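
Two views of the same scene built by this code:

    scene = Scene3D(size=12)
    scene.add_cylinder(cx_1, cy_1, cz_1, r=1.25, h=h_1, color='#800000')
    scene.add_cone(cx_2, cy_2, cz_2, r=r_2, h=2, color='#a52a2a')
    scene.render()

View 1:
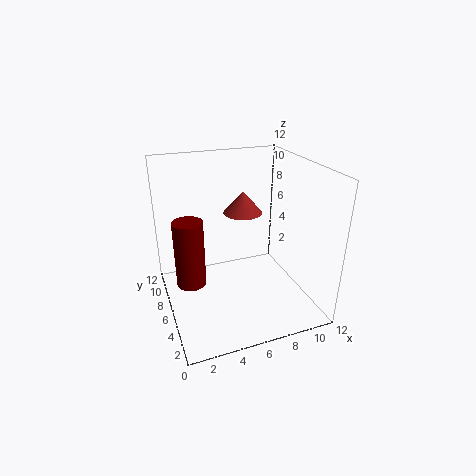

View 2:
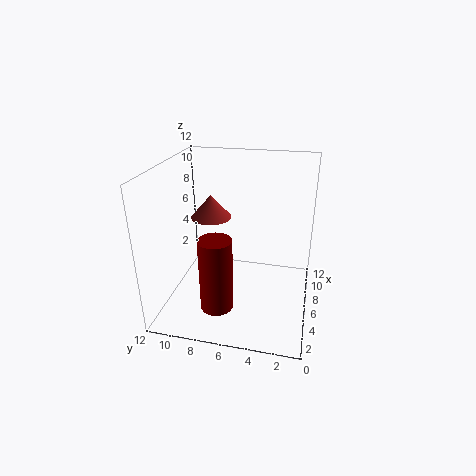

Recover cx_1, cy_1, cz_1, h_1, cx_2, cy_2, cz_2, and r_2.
cx_1 = 2
cy_1 = 6.75
cz_1 = 2
h_1 = 5.75
cx_2 = 7.5
cy_2 = 8.75
cz_2 = 7
r_2 = 1.75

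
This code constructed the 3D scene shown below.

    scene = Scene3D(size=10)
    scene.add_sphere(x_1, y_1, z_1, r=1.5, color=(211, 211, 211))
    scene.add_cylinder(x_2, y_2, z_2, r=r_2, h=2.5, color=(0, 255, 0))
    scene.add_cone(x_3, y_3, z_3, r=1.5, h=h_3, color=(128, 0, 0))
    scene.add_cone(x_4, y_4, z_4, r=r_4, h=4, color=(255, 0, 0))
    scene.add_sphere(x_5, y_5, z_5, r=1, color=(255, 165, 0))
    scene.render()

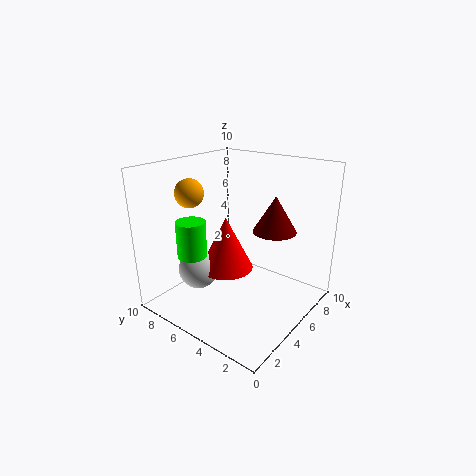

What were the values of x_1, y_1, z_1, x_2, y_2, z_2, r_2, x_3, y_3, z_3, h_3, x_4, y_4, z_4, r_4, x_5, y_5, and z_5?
x_1 = 4; y_1 = 8; z_1 = 2; x_2 = 2.5; y_2 = 7; z_2 = 4; r_2 = 1; x_3 = 6.5; y_3 = 3; z_3 = 5.5; h_3 = 2.5; x_4 = 5.5; y_4 = 6.5; z_4 = 2; r_4 = 2; x_5 = 3.5; y_5 = 8; z_5 = 8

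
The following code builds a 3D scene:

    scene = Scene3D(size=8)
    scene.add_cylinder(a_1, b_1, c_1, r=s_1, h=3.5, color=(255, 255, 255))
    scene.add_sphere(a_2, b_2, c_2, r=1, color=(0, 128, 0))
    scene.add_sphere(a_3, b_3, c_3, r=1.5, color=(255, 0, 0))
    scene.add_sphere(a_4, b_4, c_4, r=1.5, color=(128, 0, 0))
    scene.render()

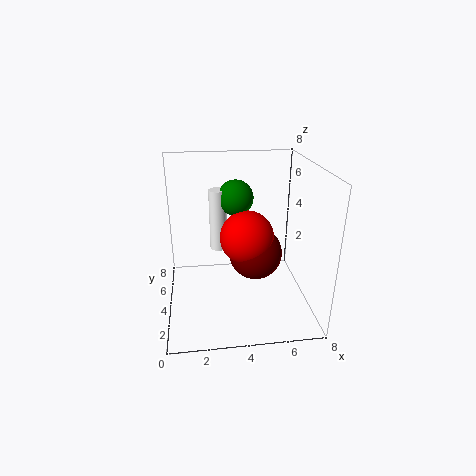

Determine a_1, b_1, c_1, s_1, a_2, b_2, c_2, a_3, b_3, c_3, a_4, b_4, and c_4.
a_1 = 3, b_1 = 5, c_1 = 3, s_1 = 0.5, a_2 = 4, b_2 = 5, c_2 = 6, a_3 = 4.5, b_3 = 4, c_3 = 4, a_4 = 5, b_4 = 4, c_4 = 3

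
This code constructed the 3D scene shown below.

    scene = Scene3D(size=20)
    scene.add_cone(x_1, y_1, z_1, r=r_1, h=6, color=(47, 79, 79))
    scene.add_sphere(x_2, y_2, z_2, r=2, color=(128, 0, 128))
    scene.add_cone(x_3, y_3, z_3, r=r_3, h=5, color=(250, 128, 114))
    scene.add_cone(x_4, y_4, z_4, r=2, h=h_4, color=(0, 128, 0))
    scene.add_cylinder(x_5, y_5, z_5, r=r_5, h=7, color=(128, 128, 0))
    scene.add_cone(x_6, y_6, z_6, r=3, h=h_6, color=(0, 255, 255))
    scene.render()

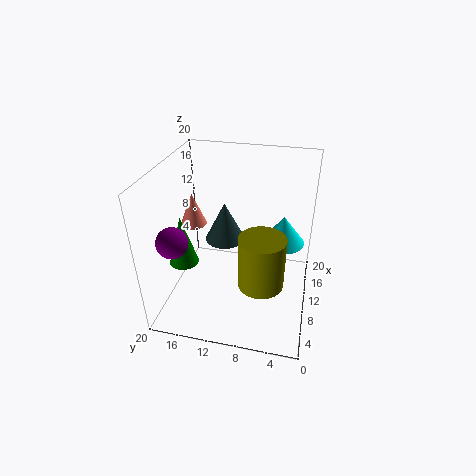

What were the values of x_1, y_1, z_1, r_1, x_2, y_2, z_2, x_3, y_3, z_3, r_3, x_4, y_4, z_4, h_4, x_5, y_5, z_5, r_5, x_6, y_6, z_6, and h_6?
x_1 = 14; y_1 = 13; z_1 = 7; r_1 = 3; x_2 = 4; y_2 = 17; z_2 = 12; x_3 = 14; y_3 = 18; z_3 = 9; r_3 = 2; x_4 = 7; y_4 = 17; z_4 = 7; h_4 = 7; x_5 = 6; y_5 = 6; z_5 = 6; r_5 = 3; x_6 = 12; y_6 = 4; z_6 = 9; h_6 = 4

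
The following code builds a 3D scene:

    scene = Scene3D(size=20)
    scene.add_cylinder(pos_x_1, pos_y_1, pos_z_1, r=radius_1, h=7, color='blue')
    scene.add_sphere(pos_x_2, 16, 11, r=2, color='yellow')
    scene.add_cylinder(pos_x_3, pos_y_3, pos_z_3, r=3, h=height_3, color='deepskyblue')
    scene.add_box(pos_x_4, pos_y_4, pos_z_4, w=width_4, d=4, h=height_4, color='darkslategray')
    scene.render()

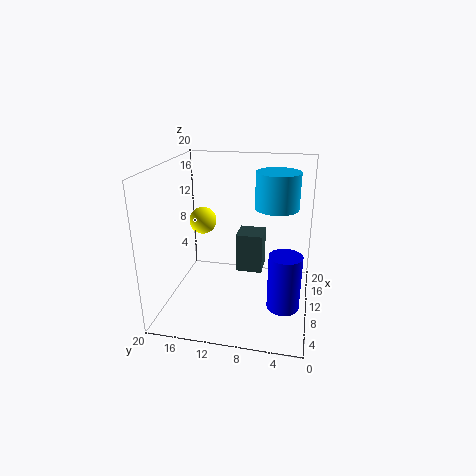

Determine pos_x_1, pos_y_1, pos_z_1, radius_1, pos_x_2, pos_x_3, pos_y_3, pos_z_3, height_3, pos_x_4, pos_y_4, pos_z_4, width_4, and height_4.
pos_x_1 = 4
pos_y_1 = 3
pos_z_1 = 4
radius_1 = 2
pos_x_2 = 13
pos_x_3 = 12
pos_y_3 = 5
pos_z_3 = 14
height_3 = 5
pos_x_4 = 13
pos_y_4 = 7
pos_z_4 = 3
width_4 = 4
height_4 = 6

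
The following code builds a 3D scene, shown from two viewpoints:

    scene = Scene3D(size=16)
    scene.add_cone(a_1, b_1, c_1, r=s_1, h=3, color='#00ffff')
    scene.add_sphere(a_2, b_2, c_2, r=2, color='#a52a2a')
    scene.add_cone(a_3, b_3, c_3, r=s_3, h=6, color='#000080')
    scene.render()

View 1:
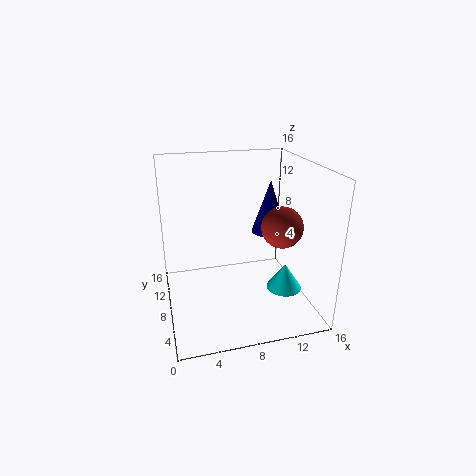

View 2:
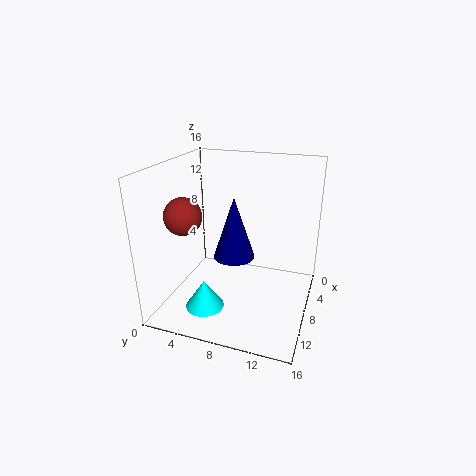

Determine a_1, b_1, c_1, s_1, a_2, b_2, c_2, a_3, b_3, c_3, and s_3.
a_1 = 13, b_1 = 6, c_1 = 2, s_1 = 2, a_2 = 11, b_2 = 3, c_2 = 11, a_3 = 12, b_3 = 9, c_3 = 8, s_3 = 2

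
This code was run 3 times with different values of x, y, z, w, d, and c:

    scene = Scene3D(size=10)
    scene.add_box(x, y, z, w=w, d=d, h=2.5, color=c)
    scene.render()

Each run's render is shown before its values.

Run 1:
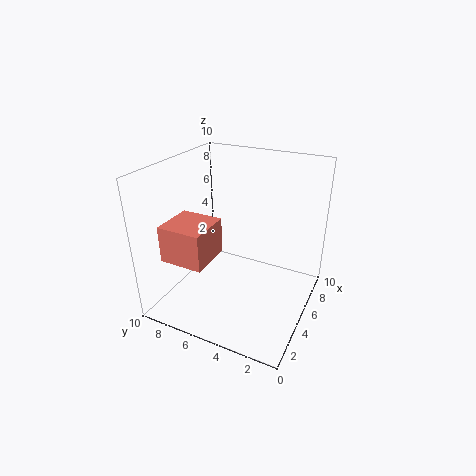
x = 1.5
y = 6
z = 4
w = 3
d = 3
c = 'salmon'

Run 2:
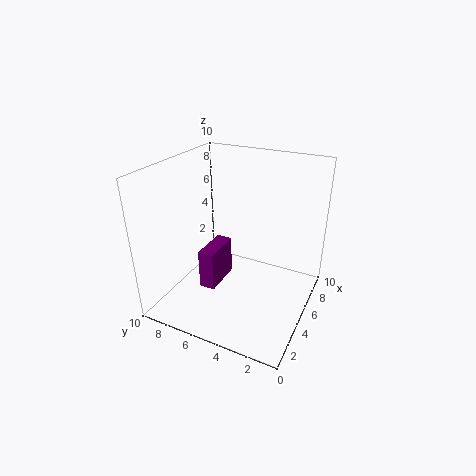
x = 1.5
y = 5
z = 3
w = 2.5
d = 1
c = 'purple'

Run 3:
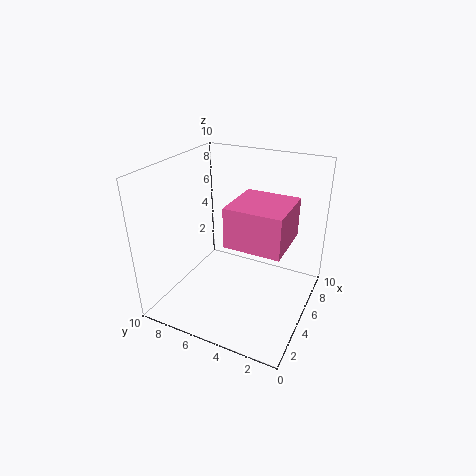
x = 2
y = 1
z = 6
w = 3.5
d = 3.5
c = 'hotpink'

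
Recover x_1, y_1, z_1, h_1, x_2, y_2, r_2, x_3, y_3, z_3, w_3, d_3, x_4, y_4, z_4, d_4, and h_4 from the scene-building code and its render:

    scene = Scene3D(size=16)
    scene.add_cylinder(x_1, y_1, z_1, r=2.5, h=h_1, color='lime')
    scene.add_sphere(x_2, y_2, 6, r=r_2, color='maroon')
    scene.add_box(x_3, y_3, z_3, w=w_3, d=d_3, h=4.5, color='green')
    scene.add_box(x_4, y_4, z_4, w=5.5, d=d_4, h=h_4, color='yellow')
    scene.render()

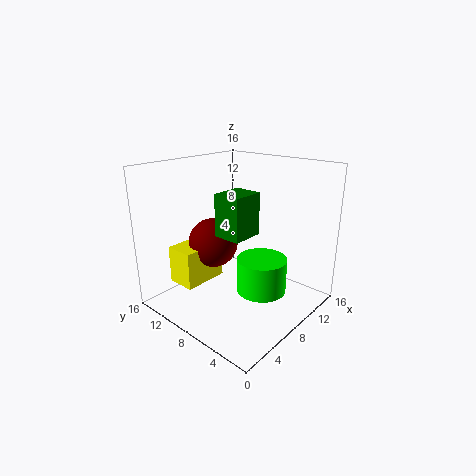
x_1 = 6.5, y_1 = 3.5, z_1 = 4, h_1 = 3.5, x_2 = 8.5, y_2 = 12.5, r_2 = 3, x_3 = 5, y_3 = 5.5, z_3 = 9, w_3 = 3.5, d_3 = 3, x_4 = 4, y_4 = 12, z_4 = 1.5, d_4 = 3.5, h_4 = 4.5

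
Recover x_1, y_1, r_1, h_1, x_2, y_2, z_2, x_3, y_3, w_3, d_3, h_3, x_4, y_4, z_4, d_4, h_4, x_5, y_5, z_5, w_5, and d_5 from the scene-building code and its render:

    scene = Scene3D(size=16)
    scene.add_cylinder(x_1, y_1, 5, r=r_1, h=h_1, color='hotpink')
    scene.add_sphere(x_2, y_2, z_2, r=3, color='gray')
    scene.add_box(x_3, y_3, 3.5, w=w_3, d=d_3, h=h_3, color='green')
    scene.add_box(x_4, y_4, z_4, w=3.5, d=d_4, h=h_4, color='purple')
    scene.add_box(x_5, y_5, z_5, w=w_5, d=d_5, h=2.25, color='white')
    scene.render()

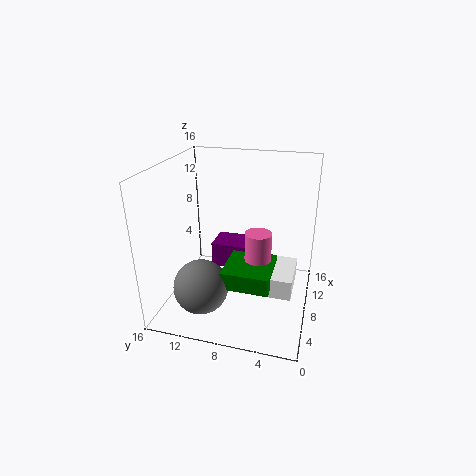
x_1 = 8.25, y_1 = 5.75, r_1 = 1.5, h_1 = 3.75, x_2 = 4.5, y_2 = 11.25, z_2 = 3.25, x_3 = 4.25, y_3 = 3.75, w_3 = 5.5, d_3 = 5.25, h_3 = 2, x_4 = 9.5, y_4 = 7.5, z_4 = 3, d_4 = 4.25, h_4 = 3, x_5 = 5.25, y_5 = 1.5, z_5 = 2.75, w_5 = 5.25, d_5 = 5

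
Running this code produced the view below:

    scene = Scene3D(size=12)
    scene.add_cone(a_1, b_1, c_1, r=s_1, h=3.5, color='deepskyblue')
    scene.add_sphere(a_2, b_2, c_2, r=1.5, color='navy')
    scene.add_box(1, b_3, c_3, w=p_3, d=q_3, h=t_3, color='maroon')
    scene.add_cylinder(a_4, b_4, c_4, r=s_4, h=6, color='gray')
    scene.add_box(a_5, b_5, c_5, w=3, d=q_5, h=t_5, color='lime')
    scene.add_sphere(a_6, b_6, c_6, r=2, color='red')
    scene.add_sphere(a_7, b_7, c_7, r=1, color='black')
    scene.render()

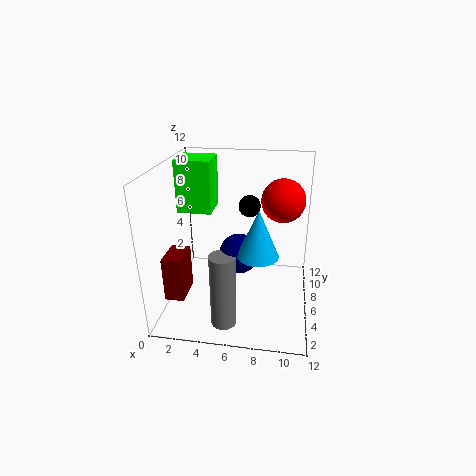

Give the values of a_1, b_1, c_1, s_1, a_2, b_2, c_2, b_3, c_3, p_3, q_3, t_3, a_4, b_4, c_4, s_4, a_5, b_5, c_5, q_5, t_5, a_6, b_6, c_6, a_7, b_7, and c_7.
a_1 = 8, b_1 = 2.5, c_1 = 6.5, s_1 = 1.5, a_2 = 6.5, b_2 = 3.5, c_2 = 6, b_3 = 1.5, c_3 = 2.5, p_3 = 1.5, q_3 = 2.5, t_3 = 3.5, a_4 = 5.5, b_4 = 2, c_4 = 0.5, s_4 = 1, a_5 = 0.5, b_5 = 7, c_5 = 7.5, q_5 = 3, t_5 = 4.5, a_6 = 9.5, b_6 = 10, c_6 = 8, a_7 = 6.5, b_7 = 9.5, c_7 = 7.5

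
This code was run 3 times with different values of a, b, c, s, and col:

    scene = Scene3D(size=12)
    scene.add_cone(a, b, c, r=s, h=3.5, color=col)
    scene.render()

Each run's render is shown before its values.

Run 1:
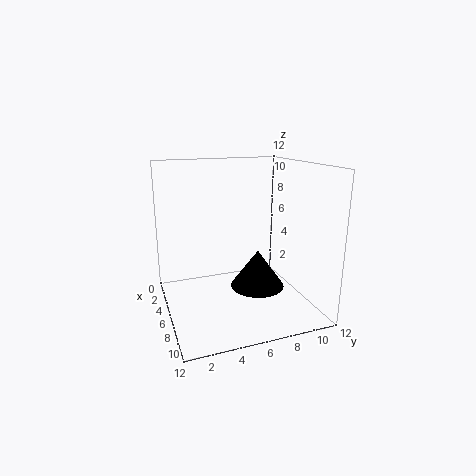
a = 4.5; b = 8.5; c = 0.5; s = 2.5; col = 'black'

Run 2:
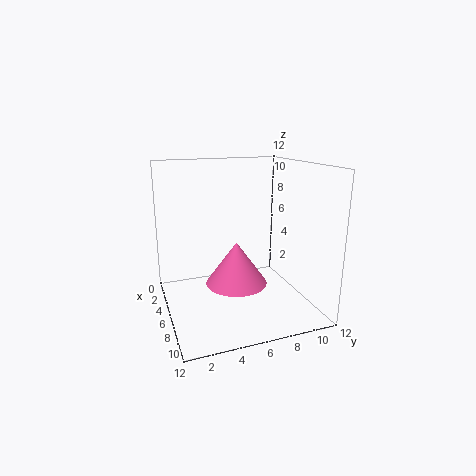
a = 7; b = 5.5; c = 2.5; s = 2.5; col = 'hotpink'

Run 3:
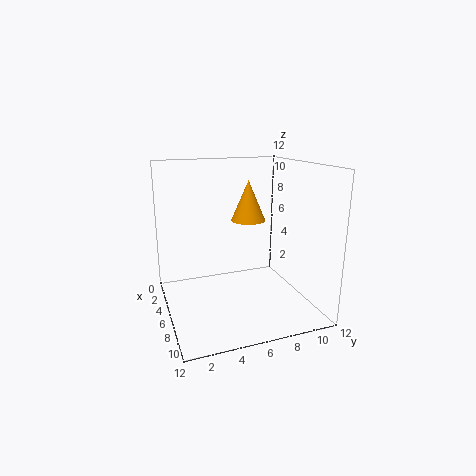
a = 4.5; b = 7.5; c = 7; s = 1.5; col = 'orange'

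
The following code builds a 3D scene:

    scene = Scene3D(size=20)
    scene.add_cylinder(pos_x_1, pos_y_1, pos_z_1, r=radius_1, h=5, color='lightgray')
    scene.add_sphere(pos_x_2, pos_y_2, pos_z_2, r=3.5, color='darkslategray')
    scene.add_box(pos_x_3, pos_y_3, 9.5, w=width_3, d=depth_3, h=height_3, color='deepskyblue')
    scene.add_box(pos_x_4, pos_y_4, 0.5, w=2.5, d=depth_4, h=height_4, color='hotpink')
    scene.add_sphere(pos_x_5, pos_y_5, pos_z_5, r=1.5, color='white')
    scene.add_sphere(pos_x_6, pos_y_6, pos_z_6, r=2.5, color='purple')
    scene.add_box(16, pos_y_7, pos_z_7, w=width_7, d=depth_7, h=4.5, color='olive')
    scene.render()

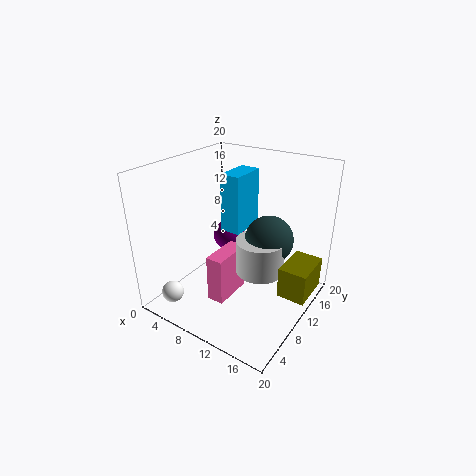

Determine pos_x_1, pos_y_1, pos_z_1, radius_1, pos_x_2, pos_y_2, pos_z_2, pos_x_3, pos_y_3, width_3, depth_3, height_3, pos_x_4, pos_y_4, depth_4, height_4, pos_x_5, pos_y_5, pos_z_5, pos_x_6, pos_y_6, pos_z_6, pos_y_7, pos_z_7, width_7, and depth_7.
pos_x_1 = 12.5
pos_y_1 = 12
pos_z_1 = 4.5
radius_1 = 3.5
pos_x_2 = 13
pos_y_2 = 13.5
pos_z_2 = 9
pos_x_3 = 6
pos_y_3 = 11.5
width_3 = 3
depth_3 = 5.5
height_3 = 8.5
pos_x_4 = 7
pos_y_4 = 6.5
depth_4 = 6
height_4 = 7
pos_x_5 = 4
pos_y_5 = 2.5
pos_z_5 = 3
pos_x_6 = 4.5
pos_y_6 = 15.5
pos_z_6 = 6.5
pos_y_7 = 11
pos_z_7 = 2
width_7 = 4
depth_7 = 6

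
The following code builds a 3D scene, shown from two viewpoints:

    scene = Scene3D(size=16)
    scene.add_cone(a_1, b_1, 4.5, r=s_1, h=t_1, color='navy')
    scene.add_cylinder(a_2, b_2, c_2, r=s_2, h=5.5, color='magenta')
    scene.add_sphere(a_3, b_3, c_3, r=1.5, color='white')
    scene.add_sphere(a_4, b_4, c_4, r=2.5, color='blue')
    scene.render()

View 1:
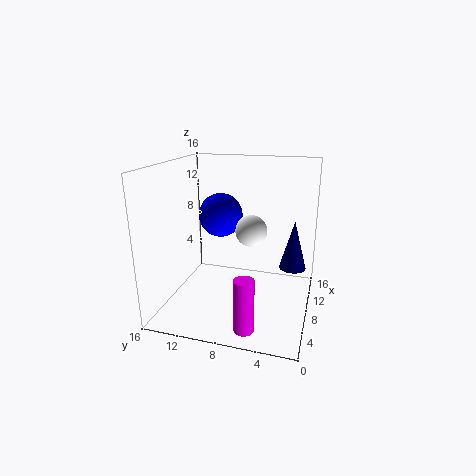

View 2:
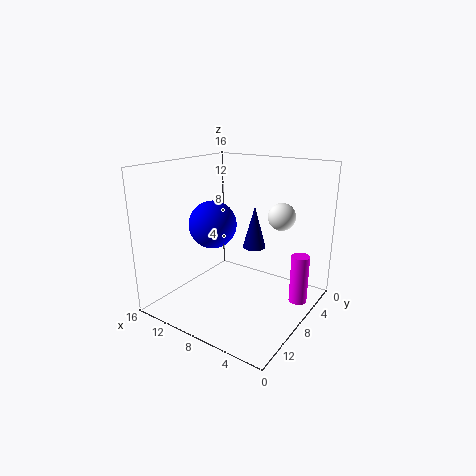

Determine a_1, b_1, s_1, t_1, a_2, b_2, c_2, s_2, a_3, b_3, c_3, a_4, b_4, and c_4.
a_1 = 9.5
b_1 = 2
s_1 = 1.5
t_1 = 5.5
a_2 = 1.5
b_2 = 5.5
c_2 = 1
s_2 = 1
a_3 = 4
b_3 = 5.5
c_3 = 10.5
a_4 = 9.5
b_4 = 10.5
c_4 = 10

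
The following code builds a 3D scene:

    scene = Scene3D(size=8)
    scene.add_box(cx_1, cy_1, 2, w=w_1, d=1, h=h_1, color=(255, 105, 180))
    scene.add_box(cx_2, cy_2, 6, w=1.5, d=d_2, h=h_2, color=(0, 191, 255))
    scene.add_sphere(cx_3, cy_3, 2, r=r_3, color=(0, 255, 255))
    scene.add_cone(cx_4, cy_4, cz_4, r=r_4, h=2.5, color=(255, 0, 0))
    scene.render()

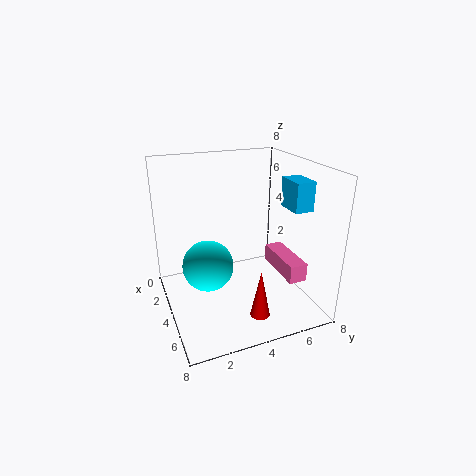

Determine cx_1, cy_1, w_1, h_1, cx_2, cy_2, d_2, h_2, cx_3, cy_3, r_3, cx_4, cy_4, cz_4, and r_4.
cx_1 = 3.5
cy_1 = 6
w_1 = 3
h_1 = 1
cx_2 = 5
cy_2 = 6
d_2 = 1
h_2 = 1.5
cx_3 = 3
cy_3 = 2.5
r_3 = 1.5
cx_4 = 7
cy_4 = 4
cz_4 = 1
r_4 = 0.5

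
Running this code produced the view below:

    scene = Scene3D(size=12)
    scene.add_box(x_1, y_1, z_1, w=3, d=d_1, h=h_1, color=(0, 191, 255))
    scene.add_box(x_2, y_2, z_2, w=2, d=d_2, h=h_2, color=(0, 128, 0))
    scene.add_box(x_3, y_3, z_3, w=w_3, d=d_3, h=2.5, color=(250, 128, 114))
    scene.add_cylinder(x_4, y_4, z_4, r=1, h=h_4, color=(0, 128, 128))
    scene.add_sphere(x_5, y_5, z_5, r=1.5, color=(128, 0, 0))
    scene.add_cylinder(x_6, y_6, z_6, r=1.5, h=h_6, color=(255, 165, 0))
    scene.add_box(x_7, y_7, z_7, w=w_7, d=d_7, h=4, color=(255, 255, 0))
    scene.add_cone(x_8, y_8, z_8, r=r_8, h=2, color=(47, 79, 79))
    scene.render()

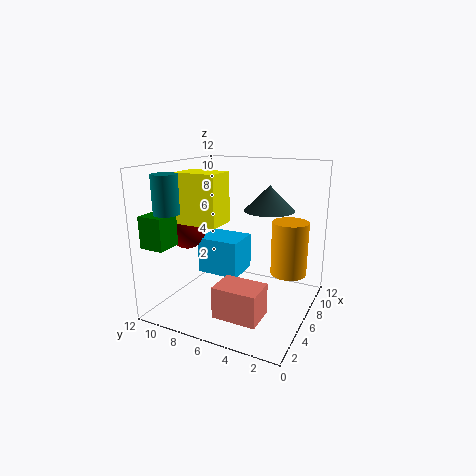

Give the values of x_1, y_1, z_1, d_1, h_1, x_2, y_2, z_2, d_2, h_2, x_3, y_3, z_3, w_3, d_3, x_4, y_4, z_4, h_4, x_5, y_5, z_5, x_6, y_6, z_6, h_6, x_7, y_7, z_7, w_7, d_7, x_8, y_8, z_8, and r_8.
x_1 = 4.5, y_1 = 5.5, z_1 = 3, d_1 = 3.5, h_1 = 3, x_2 = 0.5, y_2 = 9.5, z_2 = 6, d_2 = 2, h_2 = 2.5, x_3 = 1.5, y_3 = 2.5, z_3 = 1, w_3 = 2.5, d_3 = 3.5, x_4 = 2, y_4 = 10, z_4 = 8.5, h_4 = 3, x_5 = 4.5, y_5 = 10, z_5 = 6.5, x_6 = 7.5, y_6 = 2, z_6 = 3, h_6 = 4.5, x_7 = 3, y_7 = 6.5, z_7 = 7.5, w_7 = 2.5, d_7 = 3.5, x_8 = 6.5, y_8 = 3.5, z_8 = 8.5, r_8 = 2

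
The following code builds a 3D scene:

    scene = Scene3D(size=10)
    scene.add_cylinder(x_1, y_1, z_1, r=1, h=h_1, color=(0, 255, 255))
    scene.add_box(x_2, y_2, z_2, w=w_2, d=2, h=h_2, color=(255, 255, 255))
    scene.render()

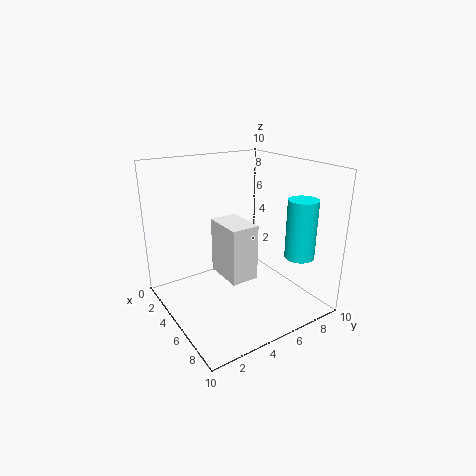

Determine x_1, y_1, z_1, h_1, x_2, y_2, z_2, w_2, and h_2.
x_1 = 8
y_1 = 8
z_1 = 4
h_1 = 4
x_2 = 3
y_2 = 4
z_2 = 2
w_2 = 3
h_2 = 4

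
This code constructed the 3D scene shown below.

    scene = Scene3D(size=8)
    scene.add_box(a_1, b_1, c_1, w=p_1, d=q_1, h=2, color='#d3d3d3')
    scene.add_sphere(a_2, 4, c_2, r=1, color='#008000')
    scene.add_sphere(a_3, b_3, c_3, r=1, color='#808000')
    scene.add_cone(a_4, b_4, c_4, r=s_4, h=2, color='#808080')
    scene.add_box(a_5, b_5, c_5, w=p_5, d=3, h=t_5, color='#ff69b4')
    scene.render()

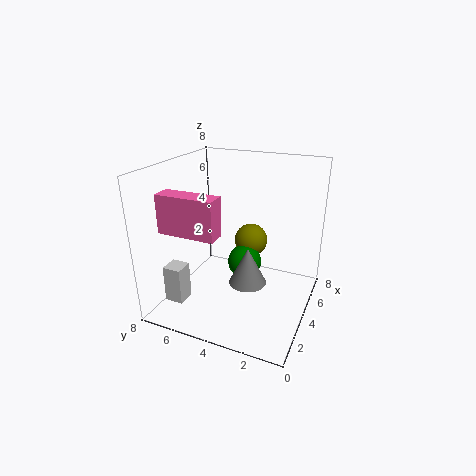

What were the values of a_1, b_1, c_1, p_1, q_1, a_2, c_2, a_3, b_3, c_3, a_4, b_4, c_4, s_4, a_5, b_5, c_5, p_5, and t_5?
a_1 = 1; b_1 = 6; c_1 = 1; p_1 = 1; q_1 = 1; a_2 = 5; c_2 = 2; a_3 = 6; b_3 = 4; c_3 = 3; a_4 = 3; b_4 = 3; c_4 = 2; s_4 = 1; a_5 = 1; b_5 = 4; c_5 = 5; p_5 = 1; t_5 = 2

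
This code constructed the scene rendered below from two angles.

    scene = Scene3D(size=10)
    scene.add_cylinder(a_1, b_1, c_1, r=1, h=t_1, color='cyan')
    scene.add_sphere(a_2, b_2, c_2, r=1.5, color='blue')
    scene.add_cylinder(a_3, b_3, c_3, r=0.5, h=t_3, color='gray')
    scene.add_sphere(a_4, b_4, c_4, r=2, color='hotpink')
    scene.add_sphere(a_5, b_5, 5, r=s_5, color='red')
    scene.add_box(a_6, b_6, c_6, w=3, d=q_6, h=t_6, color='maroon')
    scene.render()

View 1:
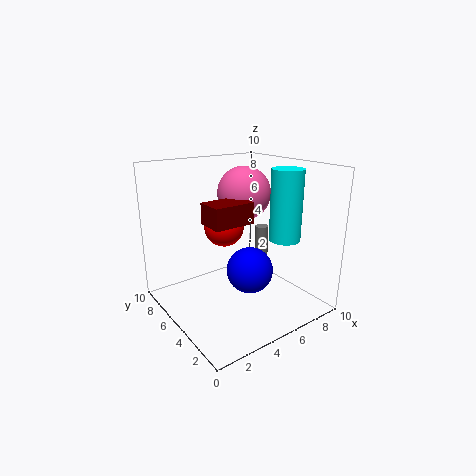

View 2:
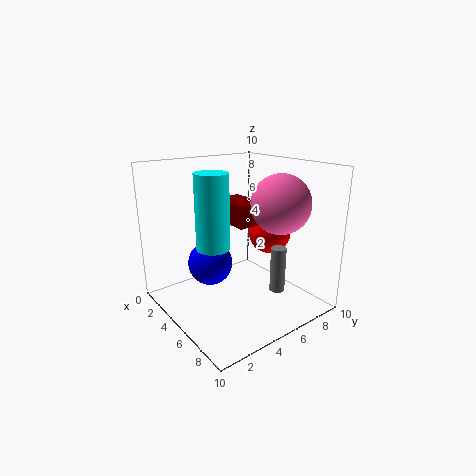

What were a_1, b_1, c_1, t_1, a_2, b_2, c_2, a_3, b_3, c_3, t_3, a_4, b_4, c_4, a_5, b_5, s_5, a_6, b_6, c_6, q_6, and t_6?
a_1 = 6.5
b_1 = 2
c_1 = 5.5
t_1 = 4.5
a_2 = 4.5
b_2 = 3
c_2 = 3.5
a_3 = 8
b_3 = 6
c_3 = 2
t_3 = 3
a_4 = 7
b_4 = 7
c_4 = 7.5
a_5 = 5.5
b_5 = 7.5
s_5 = 1.5
a_6 = 3
b_6 = 4.5
c_6 = 6
q_6 = 2
t_6 = 1.5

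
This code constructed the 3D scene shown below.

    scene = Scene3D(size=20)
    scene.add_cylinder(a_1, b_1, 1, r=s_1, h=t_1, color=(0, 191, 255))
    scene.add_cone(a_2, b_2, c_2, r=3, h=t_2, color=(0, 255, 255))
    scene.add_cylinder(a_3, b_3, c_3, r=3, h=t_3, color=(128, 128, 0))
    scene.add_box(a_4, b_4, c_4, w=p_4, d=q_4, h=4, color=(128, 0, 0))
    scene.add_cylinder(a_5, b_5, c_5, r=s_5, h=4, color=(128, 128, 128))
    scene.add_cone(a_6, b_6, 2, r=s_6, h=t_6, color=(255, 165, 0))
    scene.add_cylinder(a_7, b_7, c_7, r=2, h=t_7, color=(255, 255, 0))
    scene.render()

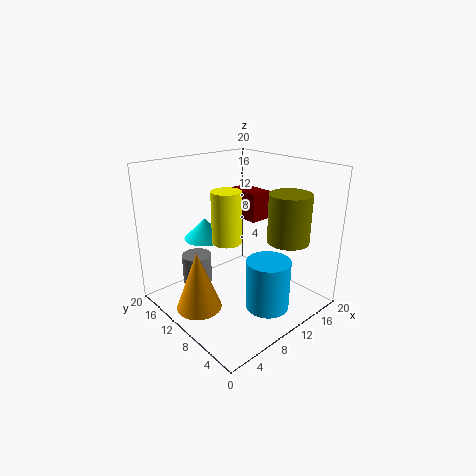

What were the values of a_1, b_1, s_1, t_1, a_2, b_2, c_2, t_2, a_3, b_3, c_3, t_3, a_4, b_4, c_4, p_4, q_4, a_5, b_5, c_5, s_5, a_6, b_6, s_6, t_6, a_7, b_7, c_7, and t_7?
a_1 = 11, b_1 = 5, s_1 = 3, t_1 = 7, a_2 = 8, b_2 = 15, c_2 = 9, t_2 = 3, a_3 = 16, b_3 = 6, c_3 = 9, t_3 = 7, a_4 = 12, b_4 = 9, c_4 = 12, p_4 = 3, q_4 = 5, a_5 = 5, b_5 = 13, c_5 = 4, s_5 = 2, a_6 = 3, b_6 = 10, s_6 = 3, t_6 = 8, a_7 = 8, b_7 = 10, c_7 = 10, t_7 = 7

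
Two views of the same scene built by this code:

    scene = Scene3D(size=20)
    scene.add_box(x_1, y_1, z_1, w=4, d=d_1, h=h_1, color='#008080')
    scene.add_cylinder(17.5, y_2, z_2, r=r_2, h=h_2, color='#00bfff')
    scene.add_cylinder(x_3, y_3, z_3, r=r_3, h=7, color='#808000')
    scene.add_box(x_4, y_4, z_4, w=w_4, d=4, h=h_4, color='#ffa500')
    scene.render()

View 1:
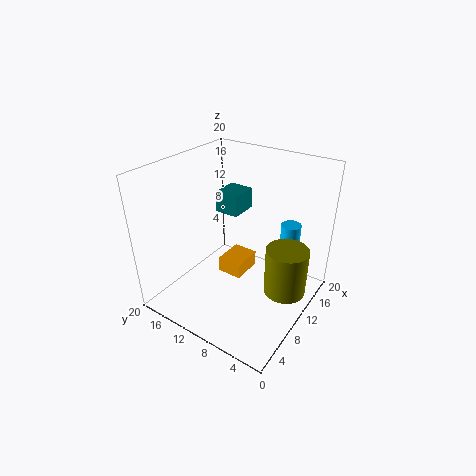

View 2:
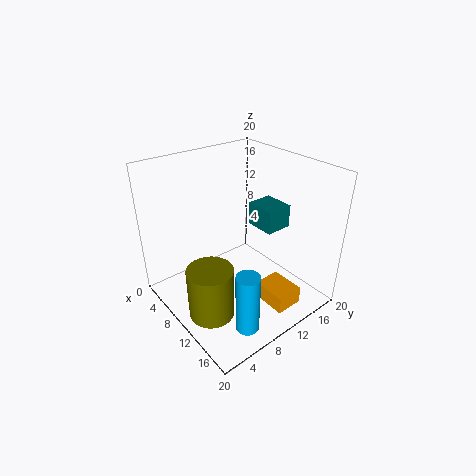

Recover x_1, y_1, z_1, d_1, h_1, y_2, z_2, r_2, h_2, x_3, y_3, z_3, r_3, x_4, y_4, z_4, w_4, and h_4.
x_1 = 11; y_1 = 11; z_1 = 12.5; d_1 = 3.5; h_1 = 3; y_2 = 5.5; z_2 = 2; r_2 = 1.5; h_2 = 8; x_3 = 12.5; y_3 = 3.5; z_3 = 2; r_3 = 3; x_4 = 12.5; y_4 = 11.5; z_4 = 0.5; w_4 = 5; h_4 = 2.5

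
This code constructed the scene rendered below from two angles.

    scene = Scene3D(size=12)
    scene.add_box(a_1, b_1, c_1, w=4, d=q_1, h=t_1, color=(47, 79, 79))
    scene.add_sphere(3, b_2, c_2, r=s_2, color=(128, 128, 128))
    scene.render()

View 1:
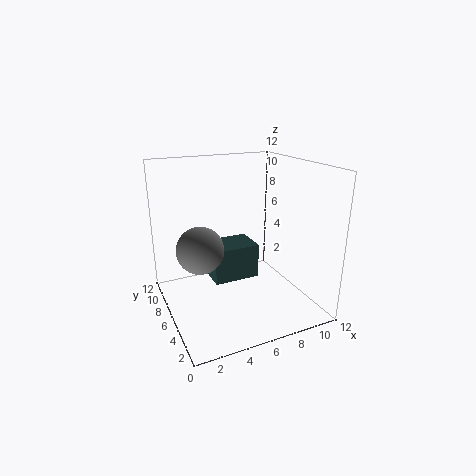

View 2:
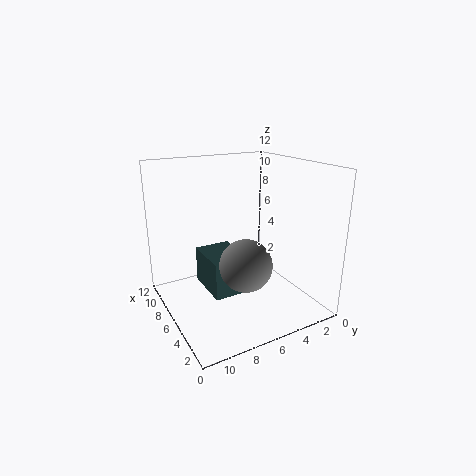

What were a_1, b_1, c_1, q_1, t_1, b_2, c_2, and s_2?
a_1 = 4; b_1 = 6; c_1 = 2; q_1 = 3; t_1 = 3; b_2 = 7; c_2 = 5; s_2 = 2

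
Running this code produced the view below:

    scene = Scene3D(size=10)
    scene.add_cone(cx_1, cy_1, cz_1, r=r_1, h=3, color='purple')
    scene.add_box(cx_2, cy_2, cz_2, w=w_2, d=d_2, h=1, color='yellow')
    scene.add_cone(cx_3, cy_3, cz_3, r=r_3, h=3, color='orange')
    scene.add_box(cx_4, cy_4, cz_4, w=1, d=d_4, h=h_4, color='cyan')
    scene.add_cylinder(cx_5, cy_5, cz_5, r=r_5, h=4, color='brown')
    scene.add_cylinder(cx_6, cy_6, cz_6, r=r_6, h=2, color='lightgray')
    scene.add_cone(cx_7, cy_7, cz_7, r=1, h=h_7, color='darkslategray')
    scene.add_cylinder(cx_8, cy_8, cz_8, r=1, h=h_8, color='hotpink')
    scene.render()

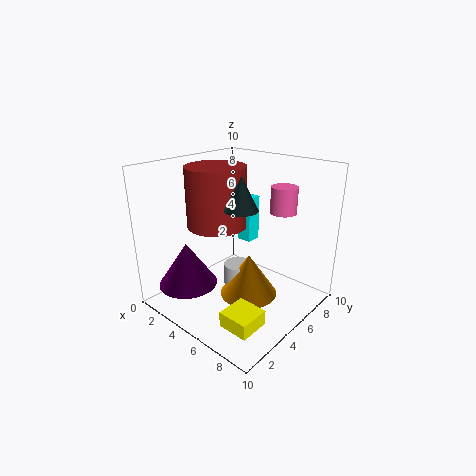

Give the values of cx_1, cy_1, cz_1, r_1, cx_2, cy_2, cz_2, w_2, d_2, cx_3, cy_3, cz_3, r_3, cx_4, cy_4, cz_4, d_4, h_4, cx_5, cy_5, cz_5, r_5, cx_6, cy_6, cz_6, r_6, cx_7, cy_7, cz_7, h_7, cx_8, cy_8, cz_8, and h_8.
cx_1 = 3, cy_1 = 2, cz_1 = 2, r_1 = 2, cx_2 = 7, cy_2 = 1, cz_2 = 1, w_2 = 2, d_2 = 2, cx_3 = 6, cy_3 = 5, cz_3 = 1, r_3 = 2, cx_4 = 5, cy_4 = 5, cz_4 = 5, d_4 = 1, h_4 = 3, cx_5 = 4, cy_5 = 4, cz_5 = 6, r_5 = 2, cx_6 = 5, cy_6 = 5, cz_6 = 1, r_6 = 1, cx_7 = 7, cy_7 = 3, cz_7 = 8, h_7 = 2, cx_8 = 6, cy_8 = 9, cz_8 = 6, h_8 = 2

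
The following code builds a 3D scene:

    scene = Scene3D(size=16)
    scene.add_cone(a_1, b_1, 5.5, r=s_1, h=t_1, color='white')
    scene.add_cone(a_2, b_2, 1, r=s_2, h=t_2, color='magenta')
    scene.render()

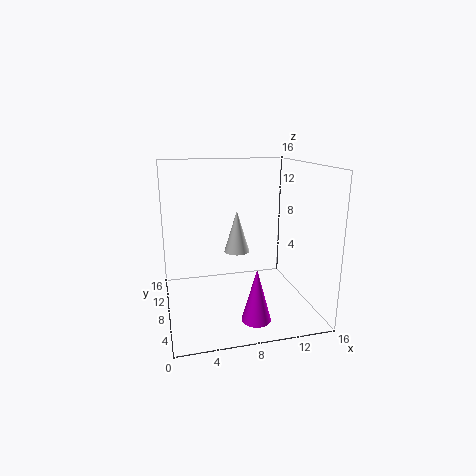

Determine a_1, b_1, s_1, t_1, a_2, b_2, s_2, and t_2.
a_1 = 8.5
b_1 = 10.5
s_1 = 1.5
t_1 = 5
a_2 = 8.5
b_2 = 2.5
s_2 = 1.5
t_2 = 5.5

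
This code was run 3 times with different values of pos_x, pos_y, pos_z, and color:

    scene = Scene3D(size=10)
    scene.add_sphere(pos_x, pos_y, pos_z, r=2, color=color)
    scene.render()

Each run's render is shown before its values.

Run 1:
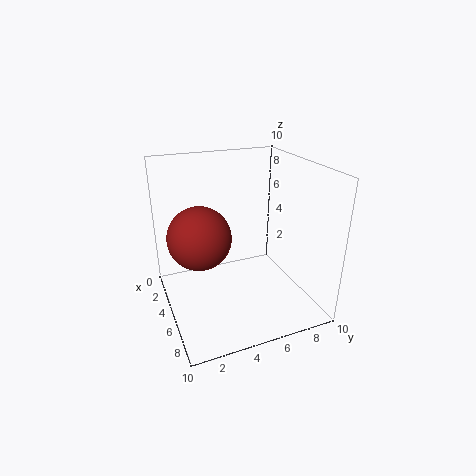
pos_x = 6, pos_y = 2, pos_z = 6, color = 'brown'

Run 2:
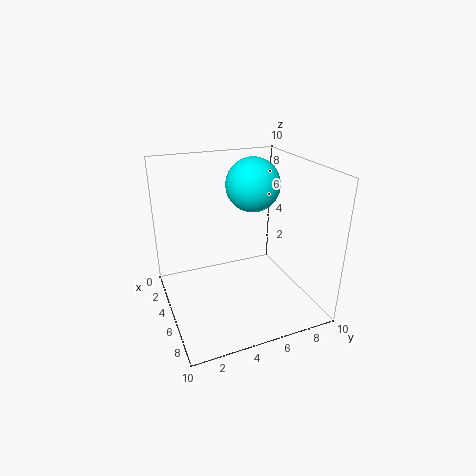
pos_x = 3, pos_y = 7, pos_z = 8, color = 'cyan'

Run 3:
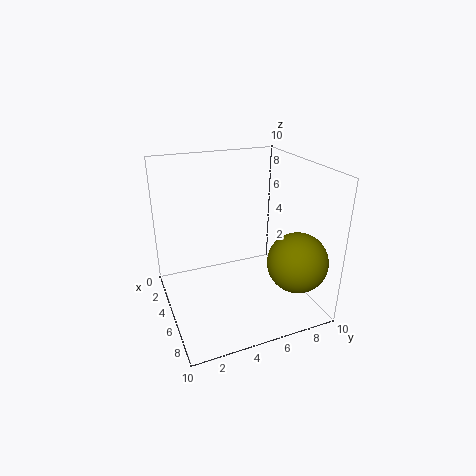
pos_x = 8, pos_y = 8, pos_z = 4, color = 'olive'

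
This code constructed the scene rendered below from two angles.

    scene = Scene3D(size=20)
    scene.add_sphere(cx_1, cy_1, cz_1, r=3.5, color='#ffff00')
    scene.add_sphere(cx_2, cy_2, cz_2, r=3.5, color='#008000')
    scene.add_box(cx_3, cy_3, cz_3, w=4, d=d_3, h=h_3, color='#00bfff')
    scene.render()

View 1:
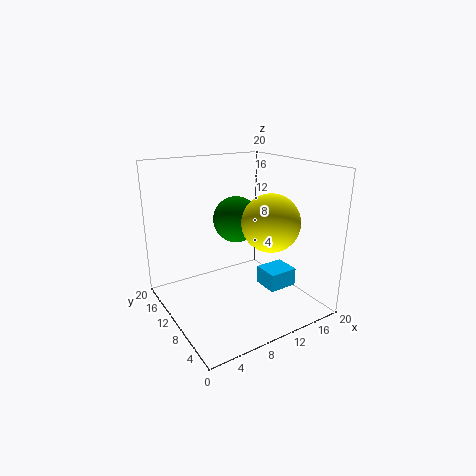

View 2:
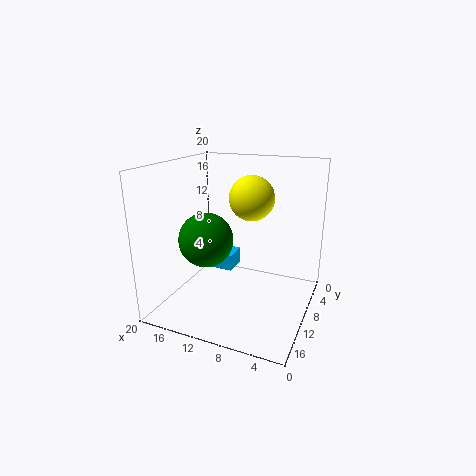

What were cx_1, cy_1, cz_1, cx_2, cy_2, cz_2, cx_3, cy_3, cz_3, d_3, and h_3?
cx_1 = 10.5, cy_1 = 3.5, cz_1 = 14, cx_2 = 12.5, cy_2 = 14.5, cz_2 = 11, cx_3 = 12, cy_3 = 4.5, cz_3 = 3.5, d_3 = 3.5, h_3 = 2.5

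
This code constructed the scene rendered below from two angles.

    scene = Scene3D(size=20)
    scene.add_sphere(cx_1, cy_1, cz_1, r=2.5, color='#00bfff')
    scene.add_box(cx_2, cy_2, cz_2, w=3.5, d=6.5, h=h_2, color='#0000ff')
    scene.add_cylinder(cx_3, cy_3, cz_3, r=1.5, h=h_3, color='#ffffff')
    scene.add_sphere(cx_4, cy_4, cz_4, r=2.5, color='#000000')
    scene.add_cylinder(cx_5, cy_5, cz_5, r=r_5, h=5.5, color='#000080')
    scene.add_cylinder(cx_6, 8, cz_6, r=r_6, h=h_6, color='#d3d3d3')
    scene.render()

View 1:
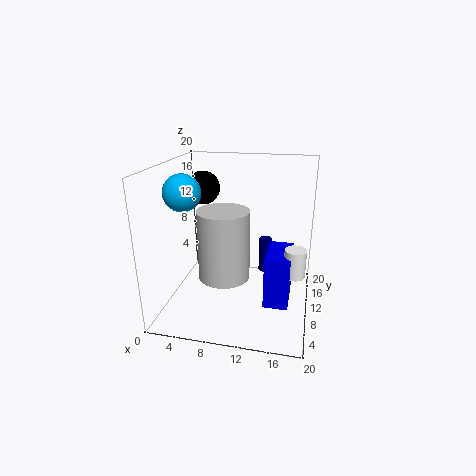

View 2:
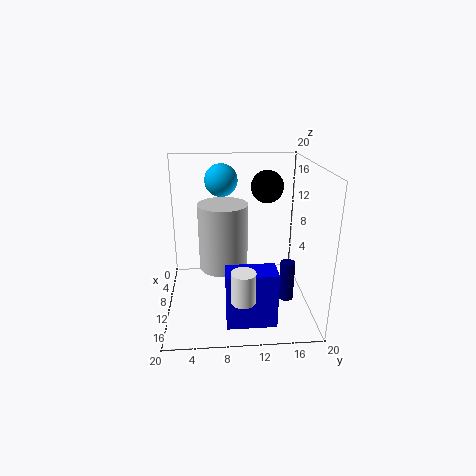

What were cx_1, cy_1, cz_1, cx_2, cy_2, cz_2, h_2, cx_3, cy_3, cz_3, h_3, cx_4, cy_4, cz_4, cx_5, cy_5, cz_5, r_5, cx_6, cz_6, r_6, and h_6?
cx_1 = 3; cy_1 = 8; cz_1 = 16.5; cx_2 = 14; cy_2 = 8; cz_2 = 0.5; h_2 = 7.5; cx_3 = 18; cy_3 = 10; cz_3 = 5; h_3 = 4; cx_4 = 3.5; cy_4 = 15; cz_4 = 15.5; cx_5 = 13; cy_5 = 16.5; cz_5 = 2; r_5 = 1; cx_6 = 8.5; cz_6 = 5; r_6 = 3.5; h_6 = 9.5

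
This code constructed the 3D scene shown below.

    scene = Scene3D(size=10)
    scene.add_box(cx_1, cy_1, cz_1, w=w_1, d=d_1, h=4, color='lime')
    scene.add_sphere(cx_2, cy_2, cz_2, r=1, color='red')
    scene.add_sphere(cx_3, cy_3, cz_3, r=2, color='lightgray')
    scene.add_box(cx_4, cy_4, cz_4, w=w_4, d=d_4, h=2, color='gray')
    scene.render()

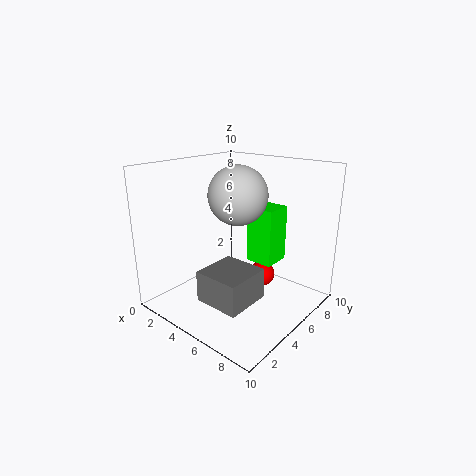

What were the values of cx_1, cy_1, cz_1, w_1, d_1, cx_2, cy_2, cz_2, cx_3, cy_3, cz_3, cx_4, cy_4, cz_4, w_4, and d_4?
cx_1 = 5
cy_1 = 6
cz_1 = 3
w_1 = 2
d_1 = 2
cx_2 = 5
cy_2 = 8
cz_2 = 1
cx_3 = 5
cy_3 = 5
cz_3 = 8
cx_4 = 5
cy_4 = 1
cz_4 = 2
w_4 = 3
d_4 = 3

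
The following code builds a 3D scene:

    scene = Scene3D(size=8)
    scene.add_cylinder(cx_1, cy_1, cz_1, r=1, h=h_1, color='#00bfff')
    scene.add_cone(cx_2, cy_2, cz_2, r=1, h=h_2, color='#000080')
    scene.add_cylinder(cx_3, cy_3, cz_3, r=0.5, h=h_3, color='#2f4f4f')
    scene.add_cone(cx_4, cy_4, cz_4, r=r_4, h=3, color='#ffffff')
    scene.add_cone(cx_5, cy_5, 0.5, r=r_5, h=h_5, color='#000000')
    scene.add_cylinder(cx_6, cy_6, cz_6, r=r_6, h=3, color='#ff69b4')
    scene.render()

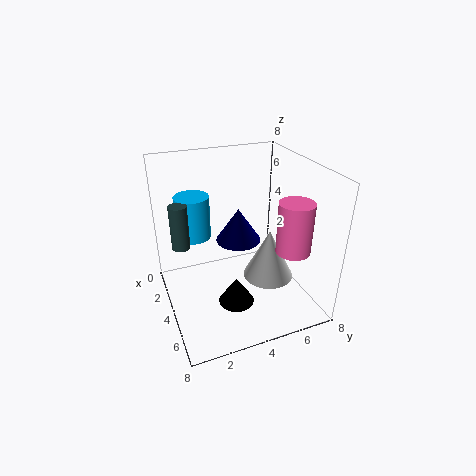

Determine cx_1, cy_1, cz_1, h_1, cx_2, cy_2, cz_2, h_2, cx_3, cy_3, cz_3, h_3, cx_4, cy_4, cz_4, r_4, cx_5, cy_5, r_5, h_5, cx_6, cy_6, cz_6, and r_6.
cx_1 = 2
cy_1 = 2
cz_1 = 3.5
h_1 = 2.5
cx_2 = 6.5
cy_2 = 3
cz_2 = 5.5
h_2 = 1.5
cx_3 = 3
cy_3 = 1
cz_3 = 3.5
h_3 = 2.5
cx_4 = 4
cy_4 = 6
cz_4 = 1
r_4 = 1.5
cx_5 = 5
cy_5 = 3.5
r_5 = 1
h_5 = 1.5
cx_6 = 5
cy_6 = 7
cz_6 = 3
r_6 = 1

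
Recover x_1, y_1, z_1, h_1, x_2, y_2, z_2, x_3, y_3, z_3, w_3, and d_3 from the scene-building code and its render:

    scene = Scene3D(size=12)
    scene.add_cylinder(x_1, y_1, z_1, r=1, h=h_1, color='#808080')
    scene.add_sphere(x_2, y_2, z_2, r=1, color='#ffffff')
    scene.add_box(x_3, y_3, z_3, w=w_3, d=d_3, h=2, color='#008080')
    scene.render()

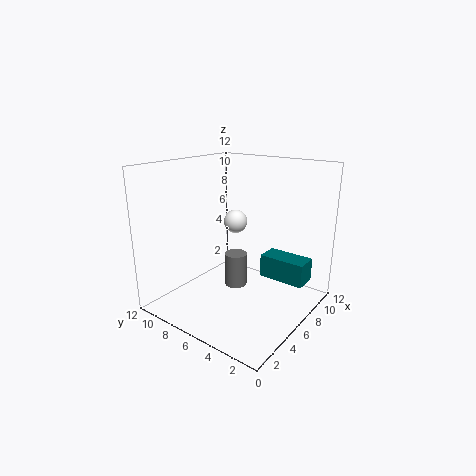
x_1 = 7, y_1 = 7, z_1 = 1, h_1 = 3, x_2 = 7, y_2 = 7, z_2 = 7, x_3 = 8, y_3 = 1, z_3 = 2, w_3 = 2, d_3 = 4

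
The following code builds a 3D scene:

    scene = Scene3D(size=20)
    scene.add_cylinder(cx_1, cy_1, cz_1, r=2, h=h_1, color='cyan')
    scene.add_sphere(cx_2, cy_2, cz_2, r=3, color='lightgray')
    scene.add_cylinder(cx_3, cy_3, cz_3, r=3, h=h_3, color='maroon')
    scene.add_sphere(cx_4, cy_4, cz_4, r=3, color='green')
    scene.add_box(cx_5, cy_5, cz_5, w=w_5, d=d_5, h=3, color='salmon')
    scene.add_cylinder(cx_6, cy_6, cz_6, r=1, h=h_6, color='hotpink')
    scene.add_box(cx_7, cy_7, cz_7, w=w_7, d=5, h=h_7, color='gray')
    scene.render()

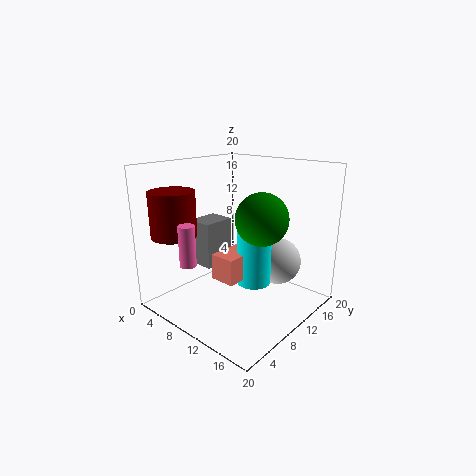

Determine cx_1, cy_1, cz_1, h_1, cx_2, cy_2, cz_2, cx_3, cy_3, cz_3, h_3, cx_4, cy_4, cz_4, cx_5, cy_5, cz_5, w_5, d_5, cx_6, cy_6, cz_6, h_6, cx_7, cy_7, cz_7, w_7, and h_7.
cx_1 = 16; cy_1 = 6; cz_1 = 7; h_1 = 7; cx_2 = 16; cy_2 = 11; cz_2 = 8; cx_3 = 5; cy_3 = 3; cz_3 = 11; h_3 = 6; cx_4 = 17; cy_4 = 6; cz_4 = 15; cx_5 = 13; cy_5 = 2; cz_5 = 8; w_5 = 3; d_5 = 6; cx_6 = 10; cy_6 = 1; cz_6 = 9; h_6 = 5; cx_7 = 1; cy_7 = 9; cz_7 = 4; w_7 = 4; h_7 = 7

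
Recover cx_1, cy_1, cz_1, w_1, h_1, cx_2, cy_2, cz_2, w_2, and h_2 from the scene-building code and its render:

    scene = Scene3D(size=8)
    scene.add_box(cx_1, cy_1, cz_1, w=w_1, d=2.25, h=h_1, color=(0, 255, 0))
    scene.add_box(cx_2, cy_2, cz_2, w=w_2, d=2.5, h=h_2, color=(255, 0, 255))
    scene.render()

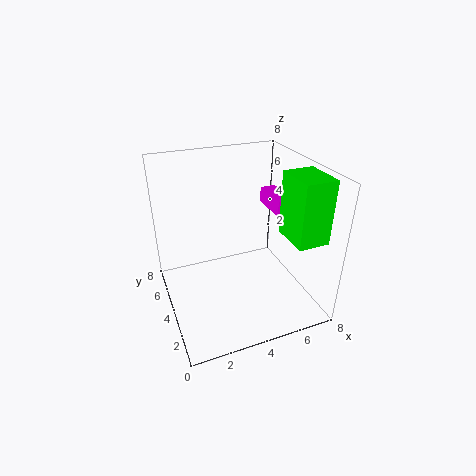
cx_1 = 6.25
cy_1 = 1.25
cz_1 = 4.25
w_1 = 1.75
h_1 = 3.5
cx_2 = 7
cy_2 = 5
cz_2 = 4.25
w_2 = 1
h_2 = 1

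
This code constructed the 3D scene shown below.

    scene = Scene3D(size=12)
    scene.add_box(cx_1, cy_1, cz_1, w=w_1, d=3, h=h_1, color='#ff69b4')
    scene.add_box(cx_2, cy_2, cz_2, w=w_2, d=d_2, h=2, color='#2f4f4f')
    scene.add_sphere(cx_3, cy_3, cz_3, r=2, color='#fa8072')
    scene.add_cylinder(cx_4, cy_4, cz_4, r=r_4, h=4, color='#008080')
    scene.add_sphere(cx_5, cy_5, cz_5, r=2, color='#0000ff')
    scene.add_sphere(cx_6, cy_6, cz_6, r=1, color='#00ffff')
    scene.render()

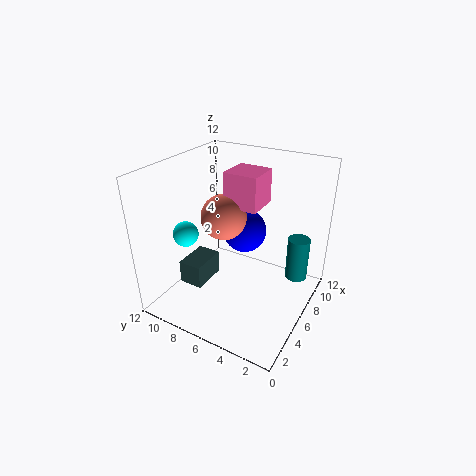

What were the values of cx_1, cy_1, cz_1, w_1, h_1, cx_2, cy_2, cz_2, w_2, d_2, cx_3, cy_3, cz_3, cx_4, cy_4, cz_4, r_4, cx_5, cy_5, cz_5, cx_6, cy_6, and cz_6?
cx_1 = 7, cy_1 = 5, cz_1 = 8, w_1 = 3, h_1 = 3, cx_2 = 3, cy_2 = 8, cz_2 = 2, w_2 = 3, d_2 = 2, cx_3 = 7, cy_3 = 8, cz_3 = 7, cx_4 = 10, cy_4 = 2, cz_4 = 1, r_4 = 1, cx_5 = 9, cy_5 = 7, cz_5 = 5, cx_6 = 3, cy_6 = 9, cz_6 = 7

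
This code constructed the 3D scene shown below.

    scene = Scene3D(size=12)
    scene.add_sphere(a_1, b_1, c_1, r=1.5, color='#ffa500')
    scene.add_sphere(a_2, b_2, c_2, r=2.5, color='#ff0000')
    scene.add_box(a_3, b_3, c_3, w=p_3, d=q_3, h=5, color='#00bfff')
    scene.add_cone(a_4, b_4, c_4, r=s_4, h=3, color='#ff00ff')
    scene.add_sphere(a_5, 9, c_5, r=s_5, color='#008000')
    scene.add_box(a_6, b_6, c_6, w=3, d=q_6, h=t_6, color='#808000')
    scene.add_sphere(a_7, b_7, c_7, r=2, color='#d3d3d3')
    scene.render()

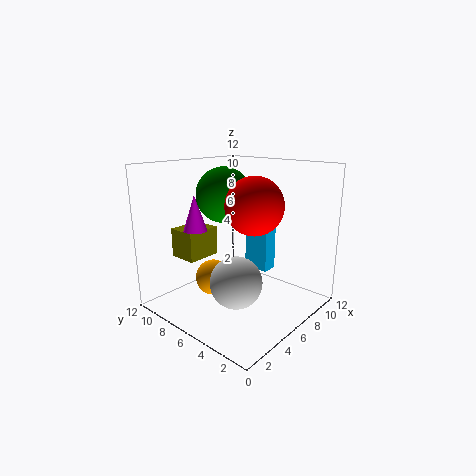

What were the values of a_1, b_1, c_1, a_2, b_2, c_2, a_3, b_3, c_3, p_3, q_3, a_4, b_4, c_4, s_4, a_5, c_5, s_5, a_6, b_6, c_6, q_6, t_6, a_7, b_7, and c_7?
a_1 = 4.5; b_1 = 7.5; c_1 = 2.5; a_2 = 7.5; b_2 = 5.5; c_2 = 8.5; a_3 = 10; b_3 = 6; c_3 = 1.5; p_3 = 1.5; q_3 = 2.5; a_4 = 4; b_4 = 9; c_4 = 6.5; s_4 = 1; a_5 = 7.5; c_5 = 9; s_5 = 2.5; a_6 = 3; b_6 = 8.5; c_6 = 4; q_6 = 2.5; t_6 = 2.5; a_7 = 3.5; b_7 = 4; c_7 = 3.5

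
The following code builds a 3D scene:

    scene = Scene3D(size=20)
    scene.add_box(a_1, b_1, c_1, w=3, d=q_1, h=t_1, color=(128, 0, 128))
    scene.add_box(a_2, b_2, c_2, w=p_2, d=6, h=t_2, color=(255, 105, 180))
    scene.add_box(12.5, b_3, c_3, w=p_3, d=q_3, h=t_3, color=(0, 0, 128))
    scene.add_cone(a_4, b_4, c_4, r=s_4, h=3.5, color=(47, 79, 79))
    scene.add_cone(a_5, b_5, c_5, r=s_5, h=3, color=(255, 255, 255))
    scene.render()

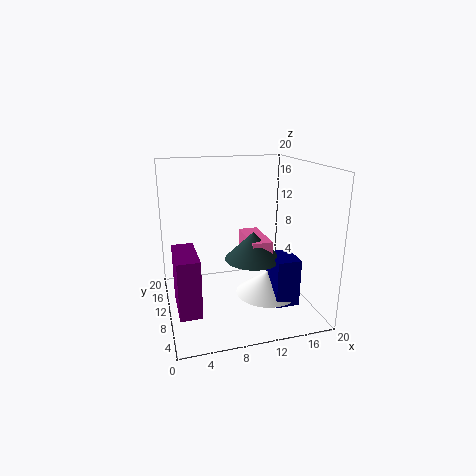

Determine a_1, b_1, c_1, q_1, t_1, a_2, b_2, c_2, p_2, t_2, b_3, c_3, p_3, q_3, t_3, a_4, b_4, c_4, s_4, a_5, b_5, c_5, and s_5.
a_1 = 1
b_1 = 5.5
c_1 = 1
q_1 = 7
t_1 = 8
a_2 = 10
b_2 = 3.5
c_2 = 9
p_2 = 2.5
t_2 = 2.5
b_3 = 1.5
c_3 = 3.5
p_3 = 3
q_3 = 4
t_3 = 6
a_4 = 10.5
b_4 = 5
c_4 = 9
s_4 = 3.5
a_5 = 12.5
b_5 = 5
c_5 = 4
s_5 = 4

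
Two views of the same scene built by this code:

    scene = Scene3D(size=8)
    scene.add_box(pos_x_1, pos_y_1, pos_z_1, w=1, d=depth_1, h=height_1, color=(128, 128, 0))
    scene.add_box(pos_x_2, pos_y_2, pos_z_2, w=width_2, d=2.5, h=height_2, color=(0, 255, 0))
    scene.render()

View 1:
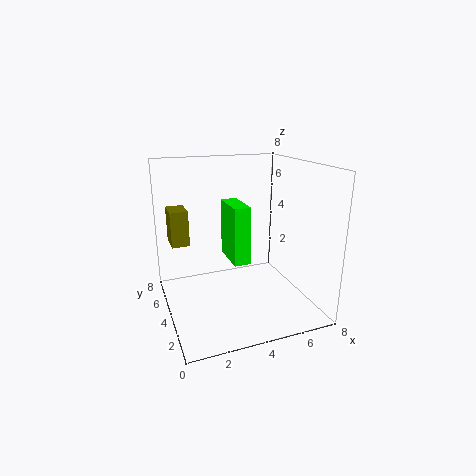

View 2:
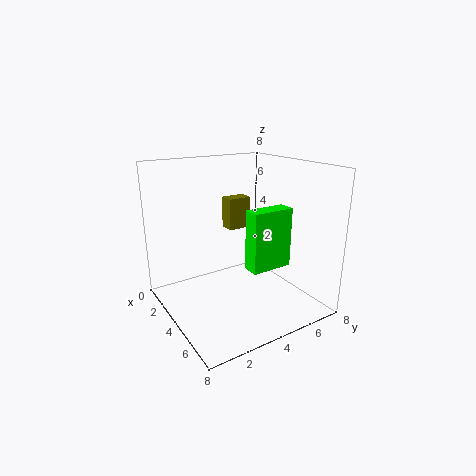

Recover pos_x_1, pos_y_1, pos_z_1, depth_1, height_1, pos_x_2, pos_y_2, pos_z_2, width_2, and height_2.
pos_x_1 = 0.5; pos_y_1 = 5; pos_z_1 = 3.5; depth_1 = 1.5; height_1 = 2; pos_x_2 = 4; pos_y_2 = 4.5; pos_z_2 = 2; width_2 = 1; height_2 = 3.5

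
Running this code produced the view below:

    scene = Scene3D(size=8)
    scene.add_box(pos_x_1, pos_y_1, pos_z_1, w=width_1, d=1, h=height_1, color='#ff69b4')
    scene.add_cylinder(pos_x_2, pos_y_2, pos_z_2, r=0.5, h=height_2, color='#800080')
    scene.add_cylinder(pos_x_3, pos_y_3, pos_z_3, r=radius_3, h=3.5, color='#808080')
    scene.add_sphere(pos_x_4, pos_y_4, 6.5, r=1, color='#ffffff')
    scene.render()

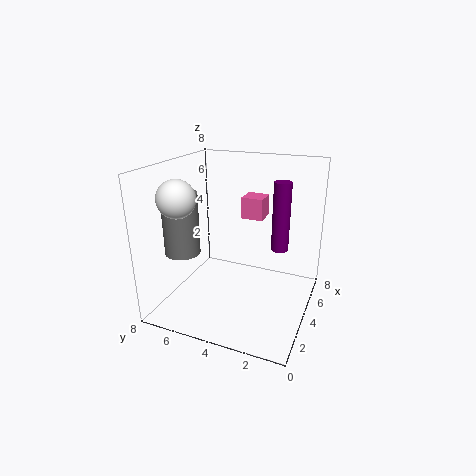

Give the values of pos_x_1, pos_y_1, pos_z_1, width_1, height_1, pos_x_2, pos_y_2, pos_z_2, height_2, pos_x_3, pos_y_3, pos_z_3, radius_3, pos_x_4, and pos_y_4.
pos_x_1 = 2
pos_y_1 = 2
pos_z_1 = 6
width_1 = 1
height_1 = 1
pos_x_2 = 5.5
pos_y_2 = 2
pos_z_2 = 3
height_2 = 4
pos_x_3 = 3
pos_y_3 = 7
pos_z_3 = 3
radius_3 = 1
pos_x_4 = 2
pos_y_4 = 6.5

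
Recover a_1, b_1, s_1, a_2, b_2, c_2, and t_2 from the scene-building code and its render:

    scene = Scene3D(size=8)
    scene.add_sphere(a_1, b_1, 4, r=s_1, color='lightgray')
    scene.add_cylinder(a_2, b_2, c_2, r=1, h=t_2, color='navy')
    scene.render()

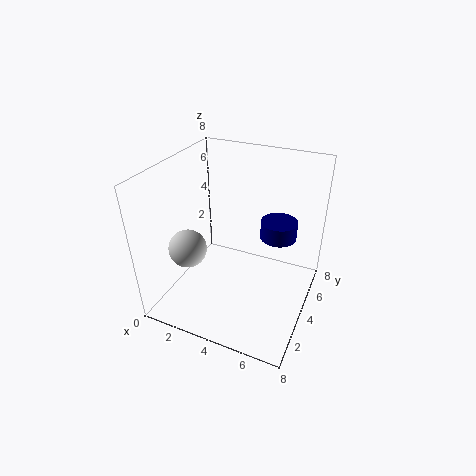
a_1 = 2
b_1 = 2
s_1 = 1
a_2 = 6
b_2 = 5
c_2 = 4
t_2 = 1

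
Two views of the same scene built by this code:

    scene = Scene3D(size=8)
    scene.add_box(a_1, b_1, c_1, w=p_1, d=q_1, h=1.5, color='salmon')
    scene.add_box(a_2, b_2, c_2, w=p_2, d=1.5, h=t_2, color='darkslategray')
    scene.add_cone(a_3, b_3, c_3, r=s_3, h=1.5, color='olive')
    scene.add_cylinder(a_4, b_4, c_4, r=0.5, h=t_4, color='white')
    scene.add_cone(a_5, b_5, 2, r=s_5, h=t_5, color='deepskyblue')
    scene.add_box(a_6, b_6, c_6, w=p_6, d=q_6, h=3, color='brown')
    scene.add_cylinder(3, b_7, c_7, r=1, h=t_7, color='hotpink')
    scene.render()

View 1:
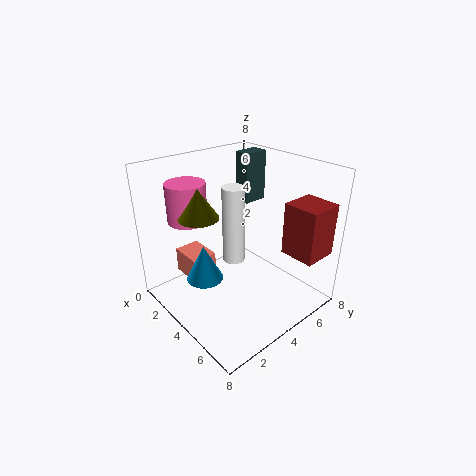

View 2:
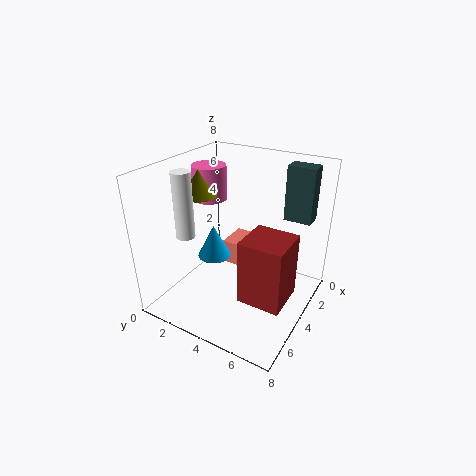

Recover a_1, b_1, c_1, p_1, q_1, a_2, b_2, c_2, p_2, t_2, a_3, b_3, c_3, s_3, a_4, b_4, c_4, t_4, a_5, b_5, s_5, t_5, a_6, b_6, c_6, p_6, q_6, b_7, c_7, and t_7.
a_1 = 0.5; b_1 = 2; c_1 = 1; p_1 = 2; q_1 = 1.5; a_2 = 1.5; b_2 = 6; c_2 = 5; p_2 = 1; t_2 = 3; a_3 = 4; b_3 = 1.5; c_3 = 6; s_3 = 1; a_4 = 6; b_4 = 2; c_4 = 4.5; t_4 = 3.5; a_5 = 3.5; b_5 = 2; s_5 = 1; t_5 = 2; a_6 = 5.5; b_6 = 6; c_6 = 3; p_6 = 2; q_6 = 2; b_7 = 1.5; c_7 = 5.5; t_7 = 2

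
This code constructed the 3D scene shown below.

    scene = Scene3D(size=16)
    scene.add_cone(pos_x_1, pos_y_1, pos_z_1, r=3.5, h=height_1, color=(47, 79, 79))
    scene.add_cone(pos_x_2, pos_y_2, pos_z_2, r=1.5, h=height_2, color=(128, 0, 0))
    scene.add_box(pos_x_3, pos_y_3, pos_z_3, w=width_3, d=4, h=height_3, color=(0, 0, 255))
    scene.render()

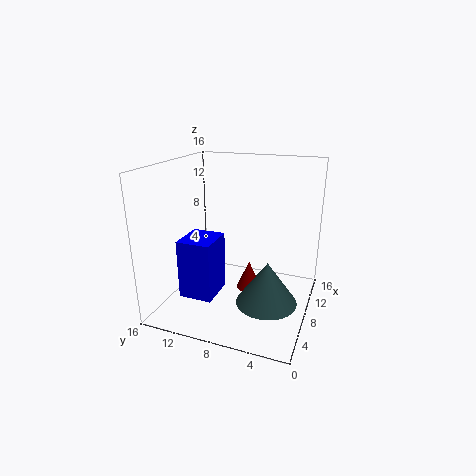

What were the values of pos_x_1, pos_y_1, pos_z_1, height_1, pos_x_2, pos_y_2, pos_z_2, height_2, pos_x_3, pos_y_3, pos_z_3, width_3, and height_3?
pos_x_1 = 8; pos_y_1 = 4.5; pos_z_1 = 0.5; height_1 = 5; pos_x_2 = 10.5; pos_y_2 = 7.5; pos_z_2 = 0.5; height_2 = 3.5; pos_x_3 = 5.5; pos_y_3 = 10.5; pos_z_3 = 0.5; width_3 = 4.5; height_3 = 7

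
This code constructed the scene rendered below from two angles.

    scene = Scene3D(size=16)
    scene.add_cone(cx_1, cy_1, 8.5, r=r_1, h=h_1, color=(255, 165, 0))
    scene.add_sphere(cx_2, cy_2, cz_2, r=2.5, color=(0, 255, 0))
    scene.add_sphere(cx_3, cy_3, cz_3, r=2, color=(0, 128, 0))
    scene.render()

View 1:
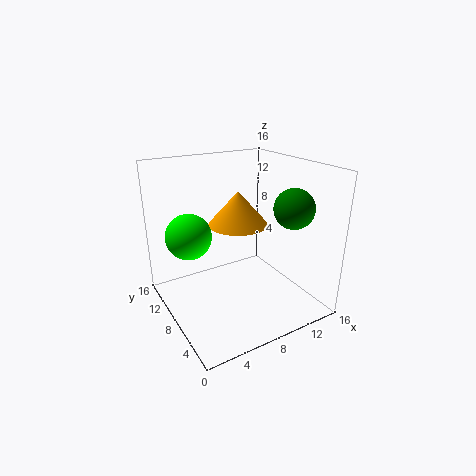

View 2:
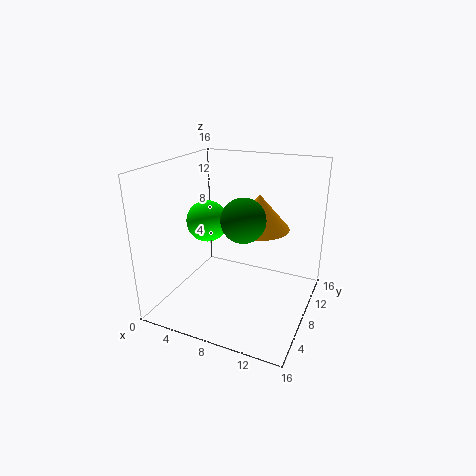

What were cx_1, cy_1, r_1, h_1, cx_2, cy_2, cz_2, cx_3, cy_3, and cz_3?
cx_1 = 9.5, cy_1 = 10.5, r_1 = 3.5, h_1 = 4, cx_2 = 3, cy_2 = 10, cz_2 = 8.5, cx_3 = 11, cy_3 = 2.5, cz_3 = 12.5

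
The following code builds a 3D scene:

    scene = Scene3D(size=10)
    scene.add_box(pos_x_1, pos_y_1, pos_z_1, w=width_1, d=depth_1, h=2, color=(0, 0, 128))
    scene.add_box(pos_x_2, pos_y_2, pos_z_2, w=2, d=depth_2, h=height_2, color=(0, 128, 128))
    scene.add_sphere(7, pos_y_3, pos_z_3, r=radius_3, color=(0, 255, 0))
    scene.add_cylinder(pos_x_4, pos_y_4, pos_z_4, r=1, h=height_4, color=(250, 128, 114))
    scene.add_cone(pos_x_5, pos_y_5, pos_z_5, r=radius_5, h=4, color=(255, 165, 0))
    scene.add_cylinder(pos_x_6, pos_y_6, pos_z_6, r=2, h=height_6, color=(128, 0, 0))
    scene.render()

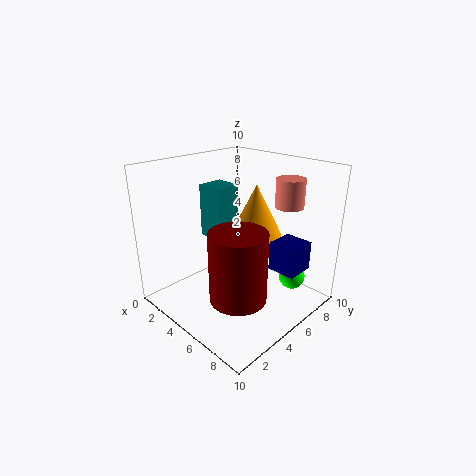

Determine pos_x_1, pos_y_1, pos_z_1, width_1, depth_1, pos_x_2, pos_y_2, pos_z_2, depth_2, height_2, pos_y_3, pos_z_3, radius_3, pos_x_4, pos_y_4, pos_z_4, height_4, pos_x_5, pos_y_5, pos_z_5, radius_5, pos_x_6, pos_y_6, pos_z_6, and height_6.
pos_x_1 = 7
pos_y_1 = 6
pos_z_1 = 3
width_1 = 2
depth_1 = 2
pos_x_2 = 1
pos_y_2 = 5
pos_z_2 = 4
depth_2 = 2
height_2 = 4
pos_y_3 = 9
pos_z_3 = 1
radius_3 = 1
pos_x_4 = 7
pos_y_4 = 8
pos_z_4 = 7
height_4 = 2
pos_x_5 = 4
pos_y_5 = 8
pos_z_5 = 4
radius_5 = 2
pos_x_6 = 6
pos_y_6 = 4
pos_z_6 = 1
height_6 = 5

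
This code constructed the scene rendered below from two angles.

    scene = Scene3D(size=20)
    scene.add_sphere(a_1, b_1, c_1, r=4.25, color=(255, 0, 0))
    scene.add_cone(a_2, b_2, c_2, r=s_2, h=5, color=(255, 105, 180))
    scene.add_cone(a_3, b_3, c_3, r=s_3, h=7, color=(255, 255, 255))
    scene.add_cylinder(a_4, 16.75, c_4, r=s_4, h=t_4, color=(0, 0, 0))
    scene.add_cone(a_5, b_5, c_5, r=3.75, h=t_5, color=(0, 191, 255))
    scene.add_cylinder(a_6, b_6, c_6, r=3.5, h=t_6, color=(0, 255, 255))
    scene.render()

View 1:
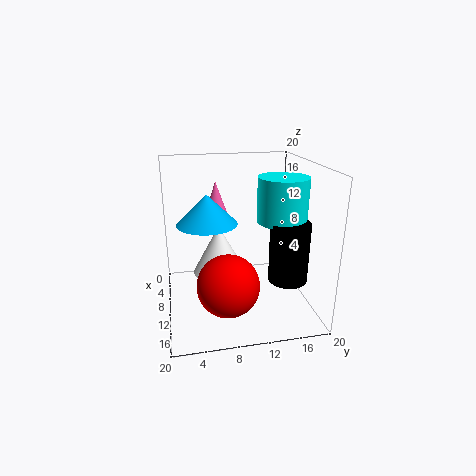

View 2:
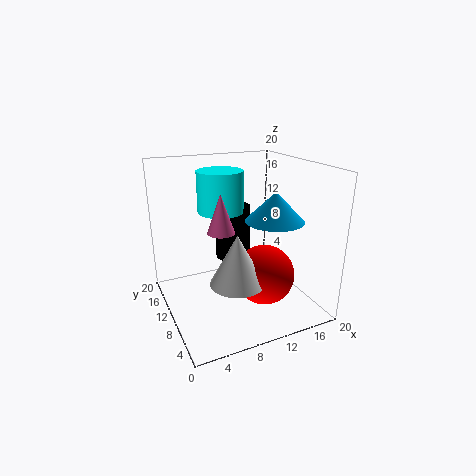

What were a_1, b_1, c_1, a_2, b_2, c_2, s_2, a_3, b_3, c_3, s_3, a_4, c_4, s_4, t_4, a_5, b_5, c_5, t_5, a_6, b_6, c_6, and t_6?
a_1 = 13.25
b_1 = 8
c_1 = 4.5
a_2 = 6.5
b_2 = 7.5
c_2 = 12.25
s_2 = 1.75
a_3 = 8.75
b_3 = 7.5
c_3 = 4.5
s_3 = 3.75
a_4 = 12.25
c_4 = 4
s_4 = 2.75
t_4 = 8.5
a_5 = 13
b_5 = 5.5
c_5 = 13.5
t_5 = 3.75
a_6 = 10
b_6 = 16.25
c_6 = 12
t_6 = 6.25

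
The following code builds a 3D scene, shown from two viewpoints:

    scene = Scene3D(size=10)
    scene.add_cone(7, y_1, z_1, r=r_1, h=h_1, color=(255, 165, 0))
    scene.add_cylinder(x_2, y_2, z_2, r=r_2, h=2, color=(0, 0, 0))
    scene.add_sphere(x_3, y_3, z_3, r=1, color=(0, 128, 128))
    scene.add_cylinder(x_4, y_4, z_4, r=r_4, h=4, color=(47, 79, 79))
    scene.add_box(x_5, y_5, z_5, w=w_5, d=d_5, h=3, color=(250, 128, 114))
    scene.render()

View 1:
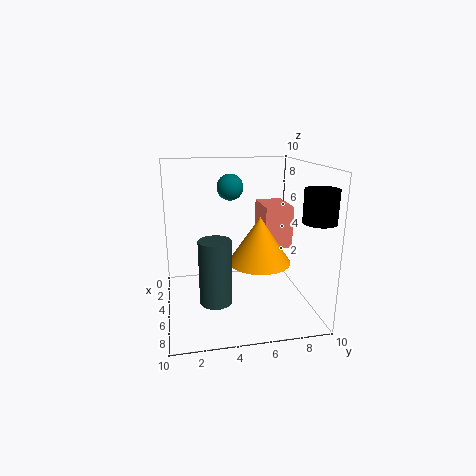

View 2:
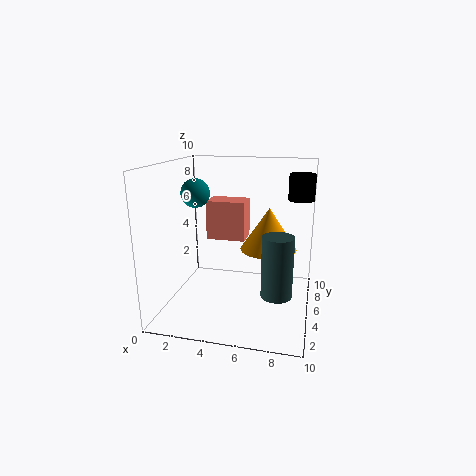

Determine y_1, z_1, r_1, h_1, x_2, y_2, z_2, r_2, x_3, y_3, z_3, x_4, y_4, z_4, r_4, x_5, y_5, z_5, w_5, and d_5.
y_1 = 6; z_1 = 4; r_1 = 2; h_1 = 3; x_2 = 9; y_2 = 9; z_2 = 7; r_2 = 1; x_3 = 2; y_3 = 5; z_3 = 8; x_4 = 8; y_4 = 3; z_4 = 2; r_4 = 1; x_5 = 2; y_5 = 7; z_5 = 4; w_5 = 3; d_5 = 2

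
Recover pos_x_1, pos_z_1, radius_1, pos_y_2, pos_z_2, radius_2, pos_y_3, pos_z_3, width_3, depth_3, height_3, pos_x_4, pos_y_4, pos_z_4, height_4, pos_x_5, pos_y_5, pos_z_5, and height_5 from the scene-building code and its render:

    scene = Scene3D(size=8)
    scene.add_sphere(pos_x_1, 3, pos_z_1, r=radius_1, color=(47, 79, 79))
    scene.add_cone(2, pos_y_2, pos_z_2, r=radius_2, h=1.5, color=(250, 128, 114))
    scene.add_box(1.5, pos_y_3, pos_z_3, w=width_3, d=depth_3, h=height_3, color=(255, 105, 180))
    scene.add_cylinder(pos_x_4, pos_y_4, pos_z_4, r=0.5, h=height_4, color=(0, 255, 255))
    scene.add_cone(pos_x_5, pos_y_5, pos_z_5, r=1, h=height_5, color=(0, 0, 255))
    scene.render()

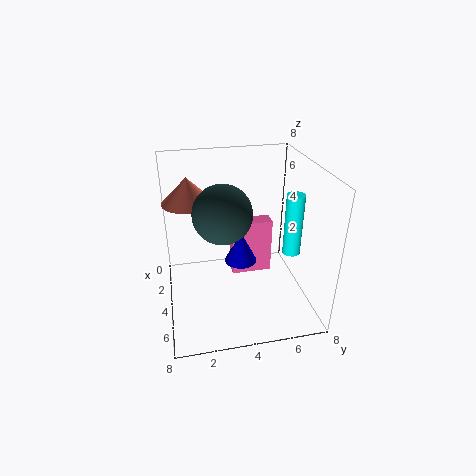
pos_x_1 = 5
pos_z_1 = 6
radius_1 = 1.5
pos_y_2 = 1.5
pos_z_2 = 5.5
radius_2 = 1.5
pos_y_3 = 4
pos_z_3 = 0.5
width_3 = 1
depth_3 = 2.5
height_3 = 3.5
pos_x_4 = 4.5
pos_y_4 = 7
pos_z_4 = 3
height_4 = 3.5
pos_x_5 = 2.5
pos_y_5 = 4.5
pos_z_5 = 1.5
height_5 = 2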